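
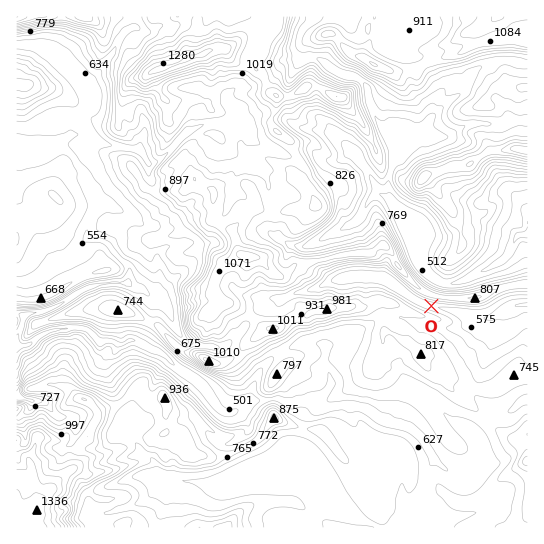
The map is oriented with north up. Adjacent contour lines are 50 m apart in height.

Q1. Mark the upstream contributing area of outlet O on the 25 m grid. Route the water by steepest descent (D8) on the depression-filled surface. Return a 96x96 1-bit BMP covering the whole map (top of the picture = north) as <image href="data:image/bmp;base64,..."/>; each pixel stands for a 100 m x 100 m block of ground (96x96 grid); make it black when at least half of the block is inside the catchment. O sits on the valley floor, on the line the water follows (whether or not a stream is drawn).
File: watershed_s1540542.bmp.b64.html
<image width="96" height="96" href="data:image/bmp;base64,Qk2+BAAAAAAAAD4AAAAoAAAAYAAAAGAAAAABAAEAAAAAAIAEAAATCwAAEwsAAAIAAAAAAAAA////AAAAAAAAAAAAAAAAAAAAAAAAAAAAAAAAAAAAAAAAAAAAAAAAAAAAAAAAAAAAAAAAAAAAAAAAAAAAAAAAAAAAAAAAAAAAAAAAAAAAAAAAAAAAAAAAAAAAAAAAAAAAAAAAAAAAAAAAAAAAAAAAAAAAAAAAAAAAAAAAAAAAAAAAAAAAAAAAAAAAAAAAAAAAAAAAAAAAAAAAAAAAAAAAAAAAAAAAAAAAAAAAAAAAAAAAAAAAAAAAAAAAAAAAAAAAAAAAAAAAAAAAAAAAAAAAAAAAAAAAAAAAAAAAAAAAAAAAAAAAAAAAAAAAAAAAAAAAAAAAAAAAAAAAAAAAAAAAAAAAAAAAAAAAAAAAAAAAAAAAAAAAAAAAAAAAAAAAAAAAAAAAAAAAAAAAAAAAAAAAAAAAAAAAAAAAAAAAAAAAAAAAAAAAAAAAAAAAAAAAAAAAAAAAAAAAAAAAAAAAAAAAAAAAAAAAAAAAAAAAAAAAAAAAAAAAAAAAAAAAAAAAAAAAAAAAAAAAAAAAAAAAAAAAAAAAAAAAAAAAAAAAAAAAAAAAAAAAAAAAAAAAAAAAAAAAAAAAAAAAAAAAAAAAAAAAAAAAAAAAAAAAAAGAAAAAAAAAAAAAAAfgAAAAAAAAAAAAAA/8AAAAAAAAAAAAAB//AAA8AAAAAAAAAH///4D8AAAAAAAAA////+f8AAAAAAAAA//////8AAAAAAAAB//////wAAAAAAAAB//////gAAAAAAAAB//////AAAAAAAAAA/+f//+AAAAAAAAAA/4P//8AAAAAAAAAAf4H//4AAAAAAAAAAHwAP/4AAAAAAAAAAAAAAf4AAAAAAAAAAAAAAAwAAAAAAAAAAAAAAAAAAAAAAAAAAAAAAAAAAAAAAAAAAAAAAAAAAAAAAAAAAAAAAAAAAAAAAAAAAAAAAAAAAAAAAAAAAAAAAAAAAAAAAAAAAAAAAAAAAAAAAAAAAAAAAAAAAAAAAAAAAAAAAAAAAAAAAAAAAAAAAAAAAAAAAAAAAAAAAAAAAAAAAAAAAAAAAAAAAAAAAAAAAAAAAAAAAAAAAAAAAAAAAAAAAAAAAAAAAAAAAAAAAAAAAAAAAAAAAAAAAAAAAAAAAAAAAAAAAAAAAAAAAAAAAAAAAAAAAAAAAAAAAAAAAAAAAAAAAAAAAAAAAAAAAAAAAAAAAAAAAAAAAAAAAAAAAAAAAAAAAAAAAAAAAAAAAAAAAAAAAAAAAAAAAAAAAAAAAAAAAAAAAAAAAAAAAAAAAAAAAAAAAAAAAAAAAAAAAAAAAAAAAAAAAAAAAAAAAAAAAAAAAAAAAAAAAAAAAAAAAAAAAAAAAAAAAAAAAAAAAAAAAAAAAAAAAAAAAAAAAAAAAAAAAAAAAAAAAAAAAAAAAAAAAAAAAAAAAAAAAAAAAAAAAAAAAAAAAAAAAAAAAAAAAAAAAAAAAAAAAAAAAAAAAAAAAAAAAAAAAAAAAAAAAAAAAAAAAAAAAAAAAAAAAAAAAAAAAAAAAAAAAAAAAAAAAAAAAAAAAAAAAAAAAAAAAAA="/>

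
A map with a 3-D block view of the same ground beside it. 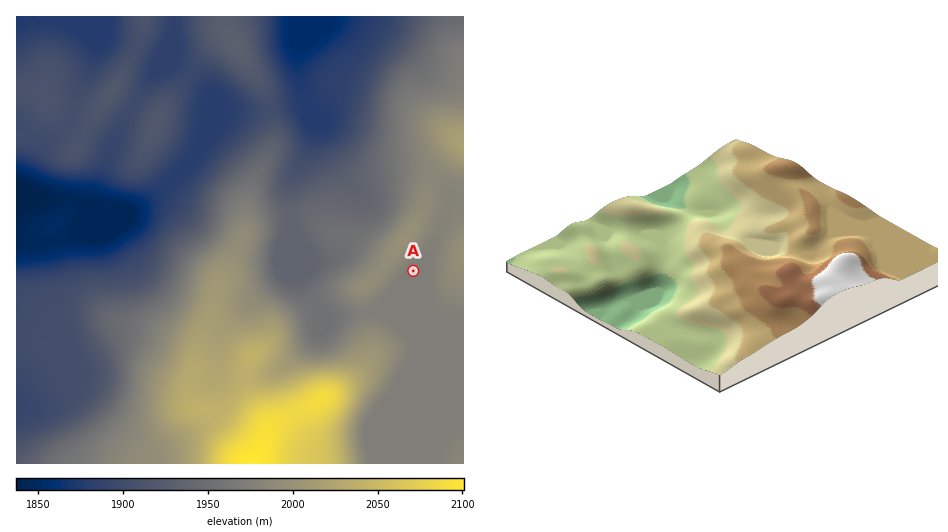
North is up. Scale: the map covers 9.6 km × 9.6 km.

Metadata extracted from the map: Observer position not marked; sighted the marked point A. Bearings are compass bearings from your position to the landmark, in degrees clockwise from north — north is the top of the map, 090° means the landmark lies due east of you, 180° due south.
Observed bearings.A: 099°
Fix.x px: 157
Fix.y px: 230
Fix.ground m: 1885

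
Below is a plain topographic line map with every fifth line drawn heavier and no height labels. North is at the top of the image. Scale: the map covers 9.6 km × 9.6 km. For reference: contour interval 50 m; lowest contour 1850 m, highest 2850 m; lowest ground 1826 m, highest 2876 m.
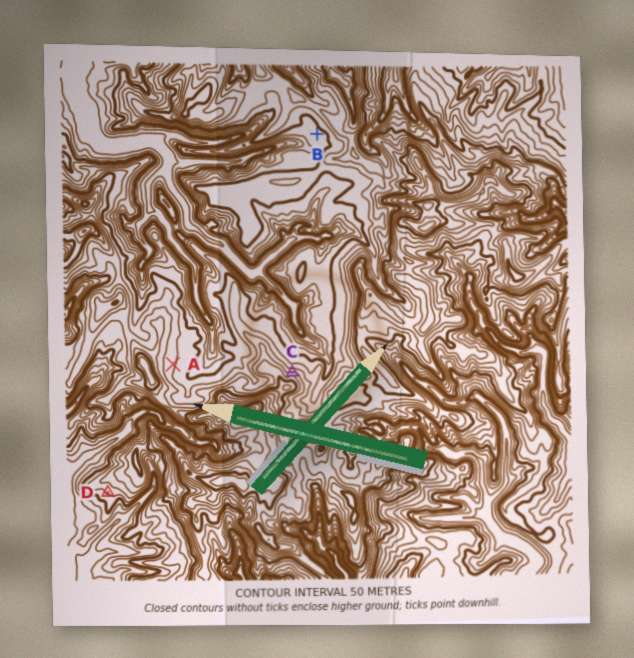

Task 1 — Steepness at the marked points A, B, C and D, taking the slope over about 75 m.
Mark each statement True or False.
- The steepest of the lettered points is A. False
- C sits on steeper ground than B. True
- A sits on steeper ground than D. False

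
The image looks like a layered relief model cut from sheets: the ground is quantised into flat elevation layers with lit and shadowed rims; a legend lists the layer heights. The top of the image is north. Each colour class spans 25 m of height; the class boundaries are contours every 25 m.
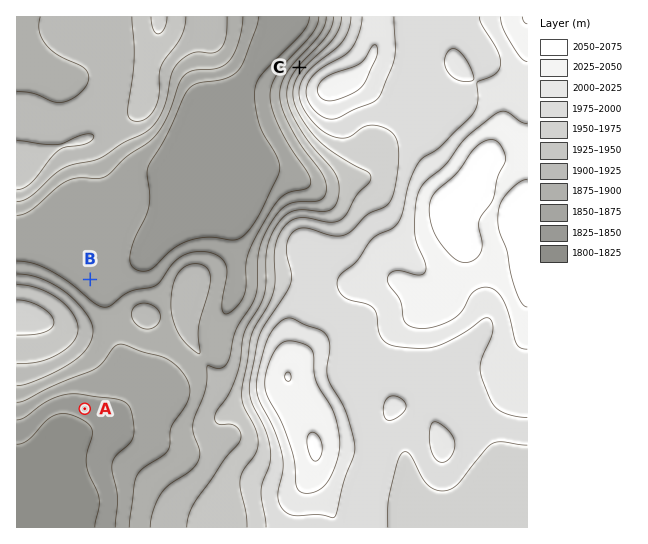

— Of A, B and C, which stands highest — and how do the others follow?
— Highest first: C B A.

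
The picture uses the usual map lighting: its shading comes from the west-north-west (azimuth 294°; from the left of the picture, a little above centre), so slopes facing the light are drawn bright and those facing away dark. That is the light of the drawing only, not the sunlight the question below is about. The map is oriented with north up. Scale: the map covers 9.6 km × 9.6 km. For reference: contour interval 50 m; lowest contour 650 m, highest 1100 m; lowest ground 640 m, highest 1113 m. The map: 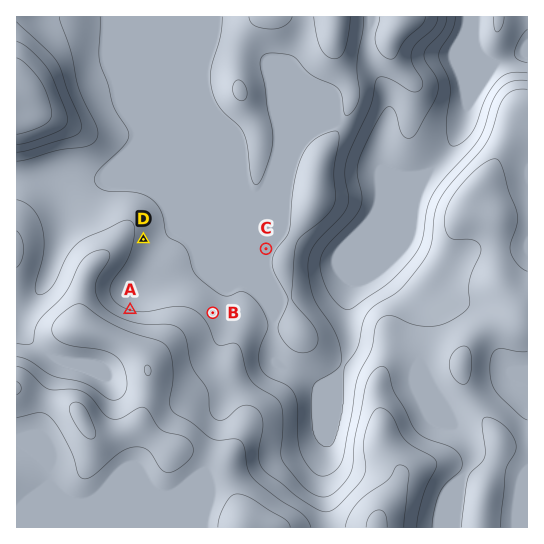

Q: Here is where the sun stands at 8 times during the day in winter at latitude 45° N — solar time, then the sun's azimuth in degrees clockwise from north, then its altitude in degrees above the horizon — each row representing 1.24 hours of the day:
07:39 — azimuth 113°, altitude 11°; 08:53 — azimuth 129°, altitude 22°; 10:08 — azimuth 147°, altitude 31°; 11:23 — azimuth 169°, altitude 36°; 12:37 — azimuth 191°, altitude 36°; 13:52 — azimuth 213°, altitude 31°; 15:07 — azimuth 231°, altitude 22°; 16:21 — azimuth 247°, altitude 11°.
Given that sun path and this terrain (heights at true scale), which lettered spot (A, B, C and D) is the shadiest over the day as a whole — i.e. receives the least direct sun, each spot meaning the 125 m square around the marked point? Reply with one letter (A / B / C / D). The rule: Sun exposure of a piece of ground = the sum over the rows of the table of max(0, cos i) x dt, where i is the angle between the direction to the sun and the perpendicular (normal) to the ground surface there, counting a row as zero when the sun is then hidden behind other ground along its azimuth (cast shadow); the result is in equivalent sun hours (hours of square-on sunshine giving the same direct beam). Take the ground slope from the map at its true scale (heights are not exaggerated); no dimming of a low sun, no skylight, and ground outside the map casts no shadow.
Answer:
A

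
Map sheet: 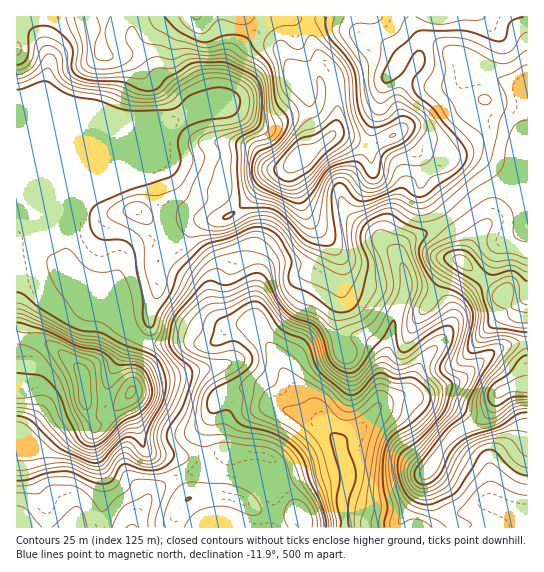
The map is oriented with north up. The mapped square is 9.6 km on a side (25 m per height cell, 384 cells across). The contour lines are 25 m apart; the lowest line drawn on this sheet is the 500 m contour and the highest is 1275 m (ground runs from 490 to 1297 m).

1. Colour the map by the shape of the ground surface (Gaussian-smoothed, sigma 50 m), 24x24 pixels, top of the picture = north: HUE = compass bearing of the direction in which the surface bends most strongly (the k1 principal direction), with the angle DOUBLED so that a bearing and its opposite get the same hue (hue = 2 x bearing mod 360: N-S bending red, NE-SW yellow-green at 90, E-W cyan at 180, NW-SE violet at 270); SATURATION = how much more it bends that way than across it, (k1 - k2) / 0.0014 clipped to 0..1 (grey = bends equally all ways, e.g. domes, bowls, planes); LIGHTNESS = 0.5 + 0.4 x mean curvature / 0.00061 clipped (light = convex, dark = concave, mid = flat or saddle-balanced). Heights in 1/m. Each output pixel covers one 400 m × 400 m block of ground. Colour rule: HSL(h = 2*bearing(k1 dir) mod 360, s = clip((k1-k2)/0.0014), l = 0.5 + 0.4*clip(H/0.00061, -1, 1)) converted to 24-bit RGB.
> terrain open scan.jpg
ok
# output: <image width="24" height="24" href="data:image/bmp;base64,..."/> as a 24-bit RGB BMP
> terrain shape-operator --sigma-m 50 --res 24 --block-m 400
<image width="24" height="24" href="data:image/bmp;base64,Qk32BgAAAAAAADYAAAAoAAAAGAAAABgAAAABABgAAAAAAMAGAAATCwAAEwsAAAAAAAAAAAAAeWJsm6N1Y2t6n3diqZduOVZ2ZoSz0KKScnRRb3JQkIBWZ7OrY2qq5PHamobfBwBLam+yz3ySwCdBSrUqSqRTapubmW2Sg3J8VIM9c5VScEhSkII9qbhLWIeTKmNTw7KJsJjSgoXNkbnGiVqWVqNxxe6klhh7ESRZk06Wkzlx8XNkkddbObJgO25YeFpZj3BQx5R4aHI1RCUn19kzGeozTAwcS6wQGI8jZoBAhHFIf3BKf2ZfjMR8rcNoYzV1KiZqNT12mkm+2N7z9tXaTY6dT2aHXEB3r4hxn3O24CnTwjDM7/nJFHlLB2P3zf70RmrWWFm8iIbJjpbSnbPWvt3Xt2+3dzmIVkSDH0Z5j9rWYLzM/8zW2kNPMEEjJ1hYnbiUVTE9j1SZXHS79ObX9H3fALctSoEfOFQtLXpZd6JbSp1ddLJ3olJJgSk7fjlfaolHKG9wJMxMOXVXoFe3/8zr/4v/HrZEKI9JPJqIQKqinkGtnvyH/1fc7rS9TcOPPp2gJ4ZlOYRbvJ07Q00hbEMtiGdccTZs4K5NFW9CPGI2PYY0GDEfwoIq9zWd+9XQLhc/iIHDQD+OPcOA1POTFTmV8eDawKrmVD6/m0aHGUMekLIwckyDZoqXezpVWCA39/CAH4xnRGYdO04bJj8bG50IKEnD99Tm277/g22DaTl3nfDH7cXuAKrc5fTT3WrMZWHaqnX1yZ/3q5/eRaG9bDx6aS+d21vR5PTXSjHBLybXGcmwMYP4967kADwUnsIj2JOMY1y0wf3/pvz40FWwqCtWUzINvZQALDIWPDUWQW0rxaaBnyWJej1NGxYvkuRx0Oeq10jAFT+y77ymBC8gGi6O/8jSATMAaIwAperqrt8hMg4JZVUeezoujCp9+/bQHS49VYdbWG45an0tVR5QwRAwKYJGaPZPr6RAbq1ZDjdh/LbBTnOxAjEw50pA+73tq8TzqHUgZi4rgGVpjZJ5cmh/TkeE98KouVixL2NrnE9FanxFEwopzuCposrdhL+8vMCxnYSpLnmMDXjH977OIw1CIY1M6vLFHsJyk39kdXR/gXmCjm5ka1l6WlV/29mbyn+VNjKOdmu/uIPCAi2HvejAk5C6fp5etb9iY6OPiX20CgYt80cFjTuFYf+xdefRtF/ujY59fnF5fGp6kX57bH2HTF180cqjy2yUl1NpMGlOr2WCMkCSUpIvrmQfp6lAo+arZ5e/gDR+JQZe1+H00uf5muzhL2Rmp2U1kXuGgnuJbmiLl3t/iGhxUHlbhK5Wnlx85kmOsnQ2F1wVL0MpWzdN1dyWoee/kMhtMx4mbixLD4FJL8ATrK822SUkX2tIdXNQh3Jygnx6Y26BlHippXLEnL3LZ5m0aF6gfnbP6tP48Zj6KzhwPHZ4vPqrar99qRlacEAoKU5TtadvKKgsMHY6oIhssoqlaWSGgH9/gH9/eICATJFiPqF0xZCFoVSudmefmnBjVXRK1A2F4CqEcMxamPZbHXlDZw5u75eUG42VhdDGob59NHRFN3VEkoRfgnJ8gH9/f3+Af3+Af4B/cn9sWHpGfYNcW1Zqnnt5iVuXQRSW6tb14trx6sa6ThdFCiko7fXWP1vdP6CVxWWRy4WEM4BzTYxufH+AgH9/f3+Af3+Af4B/f4B/f4B/a3x9b1d5kZtZT1KFH3mtg/LB9Jj199Tr/4b5JL3jUvl2iR4sKaFYZ4imv97agVzPXX6RaG9/f3+Af3+Af3+AgH9/gH9/gIB9b3l/TZicdcvQZaDhNqzlrBIYHDwQ6Ltf8qfYwNrsBEnR9c79vK/zSN/aVl6snk+GoGyCU251foB6gH19gmpcdmVIeUYwe10ZU2kVKZYrUnc/ZG83EiMetRtMrsU5kd8dR5Mt7u55HTBDOZwyzd2etUCXbztgjlVhp6R4WlqXVIglaS9JpSkcgWkoN3szi7jQ1dztOIlVM2U1ZF89IRIUH2BC58+yltWcPWWR6u+jJkZeJp5XqlwlaVY3Xlh8d5yjq3V1bFd7p96xBSZiwJLn7Nrxp7zhYs28jkdbzYCRbC5OXV8rTWmjFaCOr/Gmu223dtWovuWwoCuoLGJfw2tteaumV2WGc0pCnGs/UINL4aWiLRVYKnFT092TgbGJo1WomFihu1mItYDJY4/SXr/RZqfZidaJhkeSnumVfS5Piz1nnFBxRJhPqlE9VzAxe2talreSWm2ow0RJUVyvTVqhosNwpJ9nWEx5pHGVjWyurc6zb1mseqquOpRsm5BHo7tAsYAuYTBPmHBZdZyJlFGVv1qbdJG8eKy1eKl+kl2J"/>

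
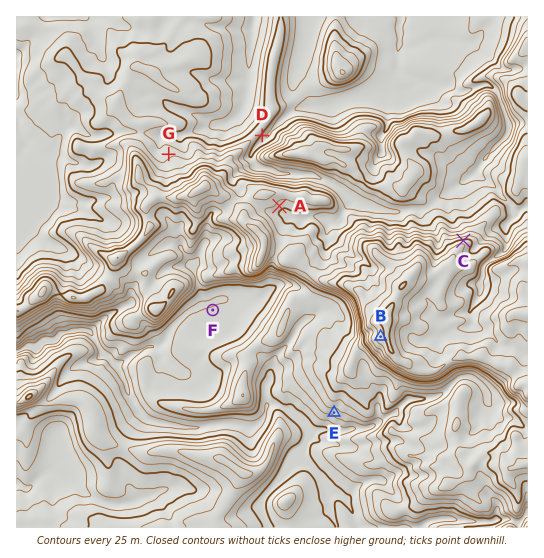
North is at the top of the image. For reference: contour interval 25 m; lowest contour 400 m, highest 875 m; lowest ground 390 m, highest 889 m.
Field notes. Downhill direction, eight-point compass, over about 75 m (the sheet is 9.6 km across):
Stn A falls SE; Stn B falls W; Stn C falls N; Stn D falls SE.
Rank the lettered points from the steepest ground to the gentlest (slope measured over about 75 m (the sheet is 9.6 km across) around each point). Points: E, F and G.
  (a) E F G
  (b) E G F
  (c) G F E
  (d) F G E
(b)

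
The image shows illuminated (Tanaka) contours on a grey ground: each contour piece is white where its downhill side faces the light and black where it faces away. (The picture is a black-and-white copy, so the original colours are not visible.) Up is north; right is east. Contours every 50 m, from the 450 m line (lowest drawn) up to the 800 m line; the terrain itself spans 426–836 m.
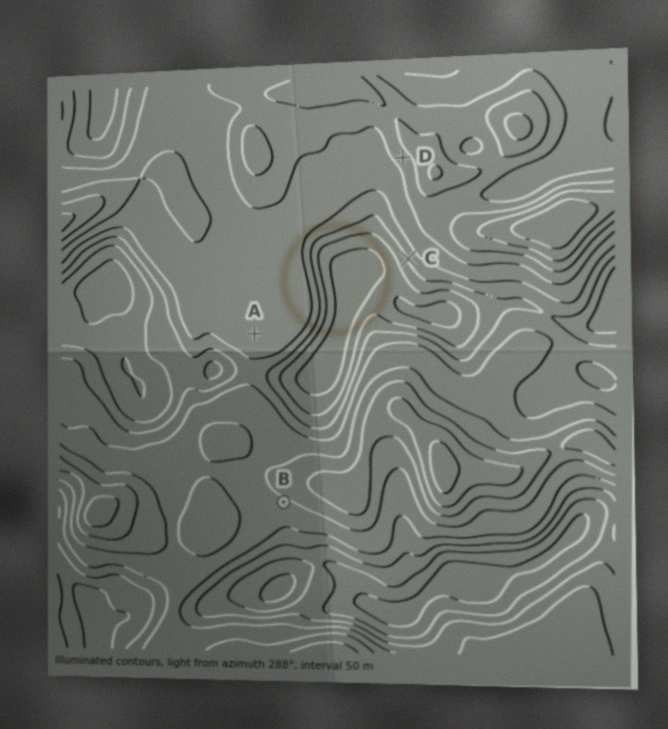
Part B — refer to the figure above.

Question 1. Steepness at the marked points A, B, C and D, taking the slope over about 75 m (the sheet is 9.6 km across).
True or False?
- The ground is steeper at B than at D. False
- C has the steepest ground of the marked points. True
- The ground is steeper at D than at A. True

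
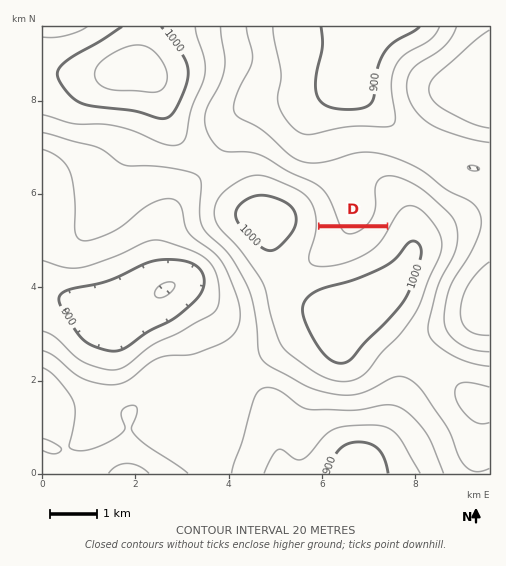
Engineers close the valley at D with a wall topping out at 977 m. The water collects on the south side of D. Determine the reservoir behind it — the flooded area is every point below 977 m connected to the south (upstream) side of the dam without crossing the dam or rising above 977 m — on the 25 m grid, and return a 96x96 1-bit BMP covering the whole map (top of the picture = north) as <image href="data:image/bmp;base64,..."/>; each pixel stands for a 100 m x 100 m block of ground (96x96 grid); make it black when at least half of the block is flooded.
<image width="96" height="96" href="data:image/bmp;base64,Qk2+BAAAAAAAAD4AAAAoAAAAYAAAAGAAAAABAAEAAAAAAIAEAAATCwAAEwsAAAIAAAAAAAAA////AAAAAAAAAAAAAAAAAAAAAAAAAAAAAAAAAAAAAAAAAAAAAAAAAAAAAAAAAAAAAAAAAAAAAAAAAAAAAAAAAAAAAAAAAAAAAAAAAAAAAAAAAAAAAAAAAAAAAAAAAAAAAAAAAAAAAAAAAAAAAAAAAAAAAAAAAAAAAAAAAAAAAAAAAAAAAAAAAAAAAAAAAAAAAAAAAAAAAAAAAAAAAAAAAAAAAAAAAAAAAAAAAAAAAAAAAAAAAAAAAAAAAAAAAAAAAAAAAAAAAAAAAAAAAAAAAAAAAAAAAAAAAAAAAAAAAAAAAAAAAAAAAAAAAAAAAAAAAAAAAAAAAAAAAAAAAAAAAAAAAAAAAAAAAAAAAAAAAAAAAAAAAAAAAAAAAAAAAAAAAAAAAAAAAAAAAAAAAAAAAAAAAAAAAAAAAAAAAAAAAAAAAAAAAAAAAAAAAAAAAAAAAAAAAAAAAAAAAAAAAAAAAAAAAAAAAAAAAAAAAAAAAAAAAAAAAAAAAAAAAAAAAAAAAAAAAAAAAAAAAAAAAAAAAAAAAAAAAAAAAAAAAAAAAAAAAAAAAAAAAAAAAAAAAAAAAAAAAAAAAAAAAAAAAAAAAAAAAAAAAAAAAAAAAAAAAAAAAAAAAAAAAAAAAAAAAAAAAAAAAAAAAAAAAAAAAAAAAAAAAAAAAAAAAAAAAAAAAAAAAAAAAAAAAAAAAAAAAAAAAAAAAAAAAAAAAAAAAAAAAAAAAAAAAAAAAAAADwAAAAAAAAAAAAAAH+AAAAAAAAAAAAAAP/gAAAAAAAAAAAAAH/wAAAAAAAAAAAAAH/4AAAAAAAAAAAAAH/8AAAAAAAAAAAAAH/+AAAAAAAAAAAAAH/+AAAAAAAAAAAAAAAAAAAAAAAAAAAAAAAAAAAAAAAAAAAAAAAAAAAAAAAAAAAAAAAAAAAAAAAAAAAAAAAAAAAAAAAAAAAAAAAAAAAAAAAAAAAAAAAAAAAAAAAAAAAAAAAAAAAAAAAAAAAAAAAAAAAAAAAAAAAAAAAAAAAAAAAAAAAAAAAAAAAAAAAAAAAAAAAAAAAAAAAAAAAAAAAAAAAAAAAAAAAAAAAAAAAAAAAAAAAAAAAAAAAAAAAAAAAAAAAAAAAAAAAAAAAAAAAAAAAAAAAAAAAAAAAAAAAAAAAAAAAAAAAAAAAAAAAAAAAAAAAAAAAAAAAAAAAAAAAAAAAAAAAAAAAAAAAAAAAAAAAAAAAAAAAAAAAAAAAAAAAAAAAAAAAAAAAAAAAAAAAAAAAAAAAAAAAAAAAAAAAAAAAAAAAAAAAAAAAAAAAAAAAAAAAAAAAAAAAAAAAAAAAAAAAAAAAAAAAAAAAAAAAAAAAAAAAAAAAAAAAAAAAAAAAAAAAAAAAAAAAAAAAAAAAAAAAAAAAAAAAAAAAAAAAAAAAAAAAAAAAAAAAAAAAAAAAAAAAAAAAAAAAAAAAAAAAAAAAAAAAAAAAAAAAAAAAAAAAAAAAAAAAAAAAAAAAAAAAAAAAAAAAAAAAAAAAAAAAAAAAAAAAAAAAAAAAAAAAAAAAAAAAAAAAAAAAA="/>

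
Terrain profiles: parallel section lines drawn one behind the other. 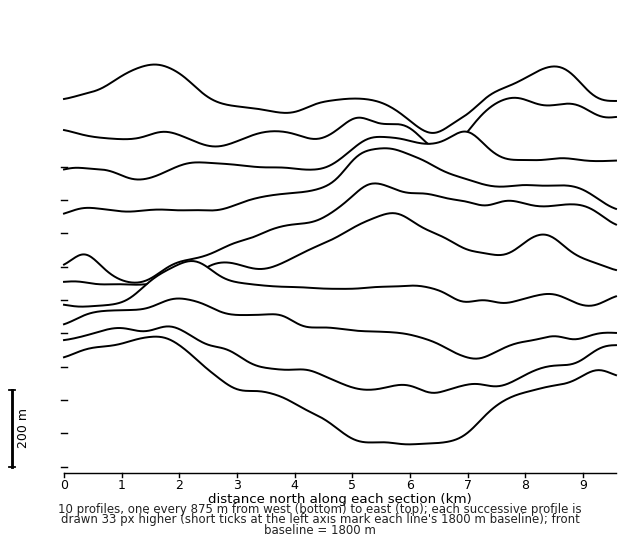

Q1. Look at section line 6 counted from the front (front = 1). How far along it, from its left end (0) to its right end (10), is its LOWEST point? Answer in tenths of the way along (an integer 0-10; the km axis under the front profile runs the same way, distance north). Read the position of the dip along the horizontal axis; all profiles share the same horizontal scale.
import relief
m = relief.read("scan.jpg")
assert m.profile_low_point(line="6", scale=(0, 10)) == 1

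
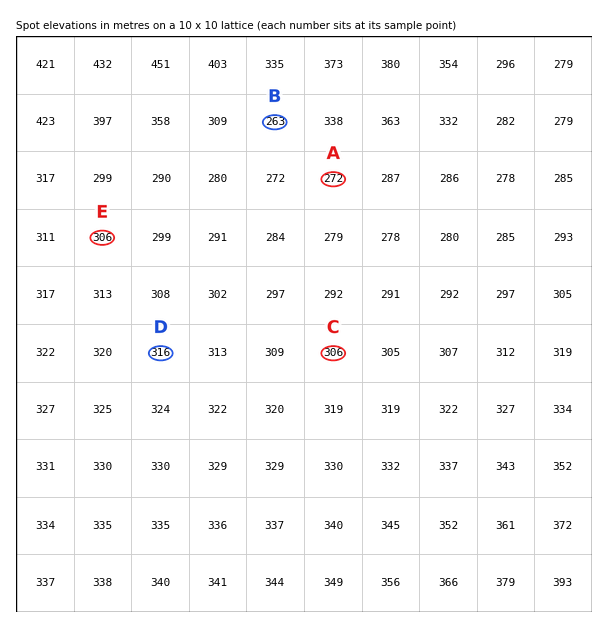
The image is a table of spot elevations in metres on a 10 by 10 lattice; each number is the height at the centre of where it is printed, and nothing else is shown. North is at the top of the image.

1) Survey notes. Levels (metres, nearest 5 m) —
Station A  270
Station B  265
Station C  305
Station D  315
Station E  305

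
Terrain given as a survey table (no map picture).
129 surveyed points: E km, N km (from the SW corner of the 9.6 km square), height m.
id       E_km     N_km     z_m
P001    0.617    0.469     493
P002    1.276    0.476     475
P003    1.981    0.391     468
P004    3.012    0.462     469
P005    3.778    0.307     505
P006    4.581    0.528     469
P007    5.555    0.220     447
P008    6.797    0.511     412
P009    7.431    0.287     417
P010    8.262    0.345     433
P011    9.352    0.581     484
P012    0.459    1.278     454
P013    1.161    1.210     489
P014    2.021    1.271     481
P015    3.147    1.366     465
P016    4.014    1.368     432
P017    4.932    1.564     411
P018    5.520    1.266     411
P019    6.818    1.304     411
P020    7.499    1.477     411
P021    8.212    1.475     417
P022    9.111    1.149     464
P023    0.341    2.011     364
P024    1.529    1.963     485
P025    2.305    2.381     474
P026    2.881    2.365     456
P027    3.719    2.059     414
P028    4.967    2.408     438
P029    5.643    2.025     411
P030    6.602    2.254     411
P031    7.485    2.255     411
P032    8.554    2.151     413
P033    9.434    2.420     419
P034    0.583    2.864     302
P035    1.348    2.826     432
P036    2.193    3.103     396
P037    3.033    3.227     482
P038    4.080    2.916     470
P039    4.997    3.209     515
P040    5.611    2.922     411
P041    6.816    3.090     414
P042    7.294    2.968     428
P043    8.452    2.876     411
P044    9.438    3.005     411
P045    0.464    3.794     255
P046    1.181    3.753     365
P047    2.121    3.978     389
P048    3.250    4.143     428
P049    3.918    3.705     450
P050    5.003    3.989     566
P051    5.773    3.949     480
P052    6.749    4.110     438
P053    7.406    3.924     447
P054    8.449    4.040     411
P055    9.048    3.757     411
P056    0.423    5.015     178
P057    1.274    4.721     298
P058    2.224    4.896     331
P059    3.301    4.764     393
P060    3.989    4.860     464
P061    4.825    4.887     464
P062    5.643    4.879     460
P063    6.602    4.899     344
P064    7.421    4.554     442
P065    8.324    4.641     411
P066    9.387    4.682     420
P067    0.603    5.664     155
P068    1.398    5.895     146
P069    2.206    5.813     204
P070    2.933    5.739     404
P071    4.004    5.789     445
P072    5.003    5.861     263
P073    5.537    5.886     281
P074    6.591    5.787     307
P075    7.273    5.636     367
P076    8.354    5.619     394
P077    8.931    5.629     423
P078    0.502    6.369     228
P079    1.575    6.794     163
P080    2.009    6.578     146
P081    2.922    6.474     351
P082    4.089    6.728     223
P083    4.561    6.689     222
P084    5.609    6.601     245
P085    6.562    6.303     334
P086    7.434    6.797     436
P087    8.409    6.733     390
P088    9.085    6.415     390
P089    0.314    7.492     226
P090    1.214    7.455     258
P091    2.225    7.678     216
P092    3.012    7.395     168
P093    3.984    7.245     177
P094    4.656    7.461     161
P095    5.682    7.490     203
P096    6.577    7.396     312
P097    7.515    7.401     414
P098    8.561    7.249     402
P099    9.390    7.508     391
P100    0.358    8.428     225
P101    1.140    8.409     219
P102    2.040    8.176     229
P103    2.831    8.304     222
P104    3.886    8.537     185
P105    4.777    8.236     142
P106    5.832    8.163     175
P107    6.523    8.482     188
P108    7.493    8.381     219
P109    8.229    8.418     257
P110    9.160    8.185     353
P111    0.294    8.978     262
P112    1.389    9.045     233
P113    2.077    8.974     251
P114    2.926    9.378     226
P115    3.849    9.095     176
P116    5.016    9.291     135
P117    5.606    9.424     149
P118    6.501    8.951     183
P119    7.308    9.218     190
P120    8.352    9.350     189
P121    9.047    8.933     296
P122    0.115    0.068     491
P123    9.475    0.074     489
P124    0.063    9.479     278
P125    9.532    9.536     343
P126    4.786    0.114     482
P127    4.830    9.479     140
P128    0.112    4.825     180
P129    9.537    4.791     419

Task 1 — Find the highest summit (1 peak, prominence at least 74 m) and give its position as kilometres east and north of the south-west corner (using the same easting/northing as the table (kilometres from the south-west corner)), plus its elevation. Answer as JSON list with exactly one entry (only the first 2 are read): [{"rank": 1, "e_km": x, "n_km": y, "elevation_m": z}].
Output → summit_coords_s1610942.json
[{"rank": 1, "e_km": 5.06, "n_km": 3.86, "elevation_m": 571}]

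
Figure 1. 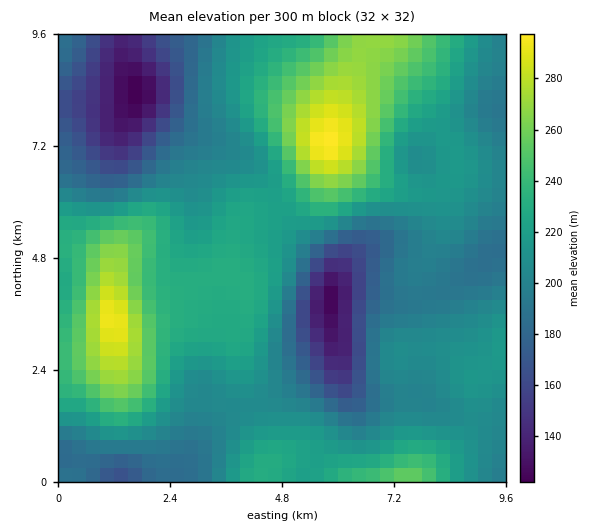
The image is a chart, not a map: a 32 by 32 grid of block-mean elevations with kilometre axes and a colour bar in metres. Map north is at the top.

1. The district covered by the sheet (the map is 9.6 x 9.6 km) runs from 120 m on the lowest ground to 300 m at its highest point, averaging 210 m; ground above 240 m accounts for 16.2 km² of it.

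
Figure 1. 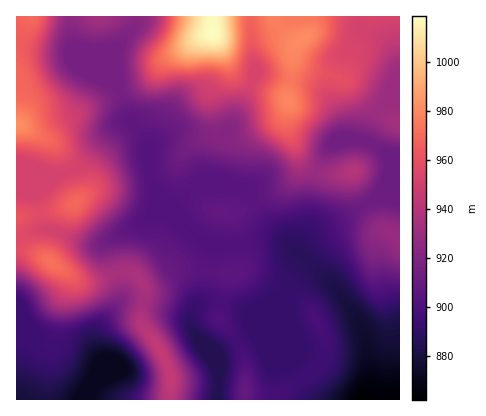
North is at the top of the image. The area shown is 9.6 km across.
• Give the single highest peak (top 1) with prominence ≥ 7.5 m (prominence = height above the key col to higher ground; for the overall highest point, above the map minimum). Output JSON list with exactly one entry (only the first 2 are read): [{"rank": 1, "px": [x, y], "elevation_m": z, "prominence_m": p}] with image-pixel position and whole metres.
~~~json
[{"rank": 1, "px": [212, 32], "elevation_m": 1019, "prominence_m": 157}]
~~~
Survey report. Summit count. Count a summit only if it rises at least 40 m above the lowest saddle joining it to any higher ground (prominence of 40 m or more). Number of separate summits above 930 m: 1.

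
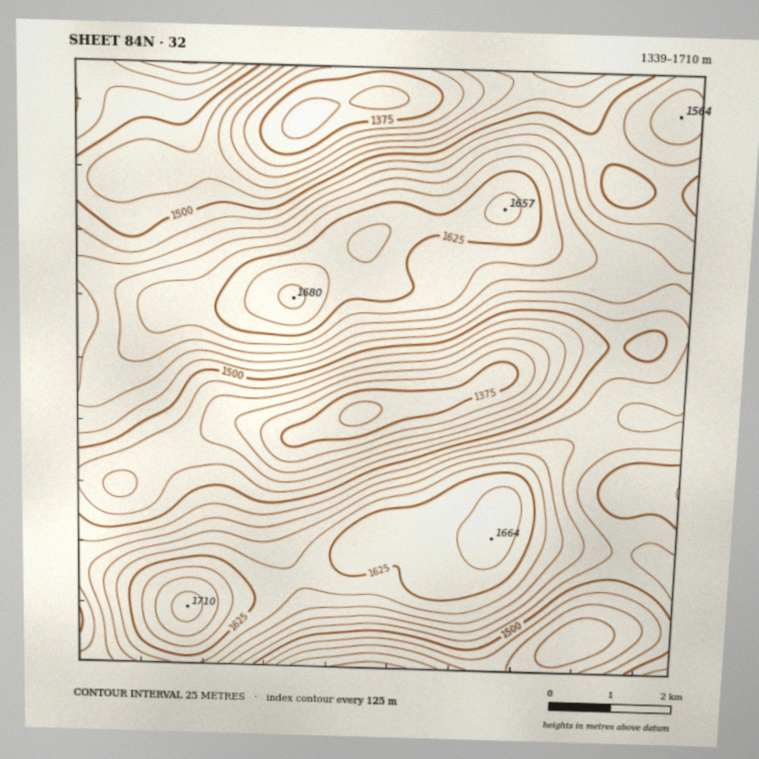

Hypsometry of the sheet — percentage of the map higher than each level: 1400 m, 93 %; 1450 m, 83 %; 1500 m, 65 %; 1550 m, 40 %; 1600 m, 22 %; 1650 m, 4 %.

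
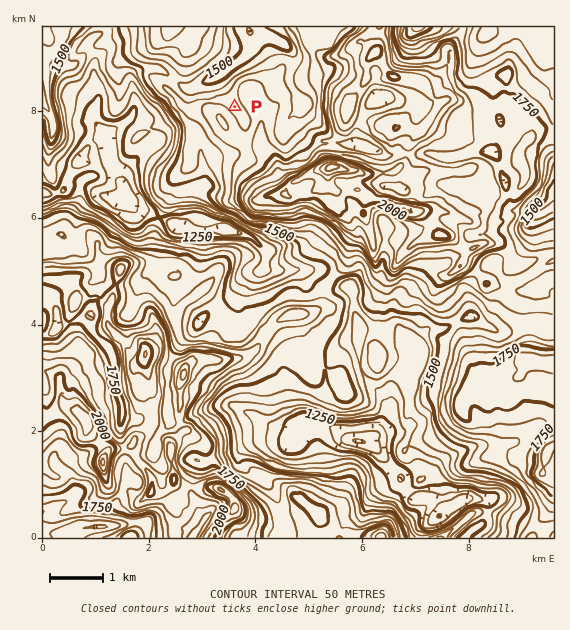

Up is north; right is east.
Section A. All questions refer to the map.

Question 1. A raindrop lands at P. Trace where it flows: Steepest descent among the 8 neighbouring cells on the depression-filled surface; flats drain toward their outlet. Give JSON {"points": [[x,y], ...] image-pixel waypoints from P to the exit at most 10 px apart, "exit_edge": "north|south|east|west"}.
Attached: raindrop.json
{"points": [[235, 107], [227, 96], [217, 85], [219, 75], [229, 68], [240, 61], [249, 52], [251, 41], [251, 31], [249, 27]], "exit_edge": "north"}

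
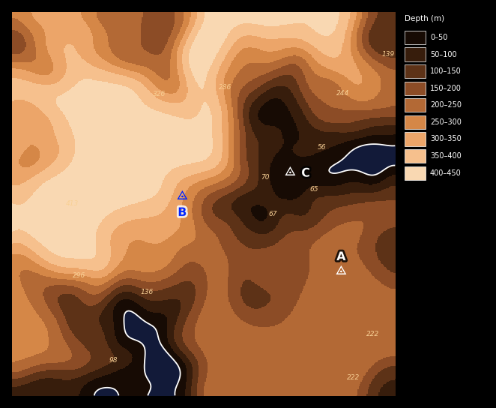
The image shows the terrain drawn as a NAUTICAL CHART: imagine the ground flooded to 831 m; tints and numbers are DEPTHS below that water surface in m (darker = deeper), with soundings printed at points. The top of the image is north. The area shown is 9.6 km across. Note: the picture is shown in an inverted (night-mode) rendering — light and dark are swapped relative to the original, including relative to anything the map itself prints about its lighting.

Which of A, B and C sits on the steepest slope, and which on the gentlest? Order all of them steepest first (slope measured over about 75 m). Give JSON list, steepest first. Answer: ["B", "C", "A"]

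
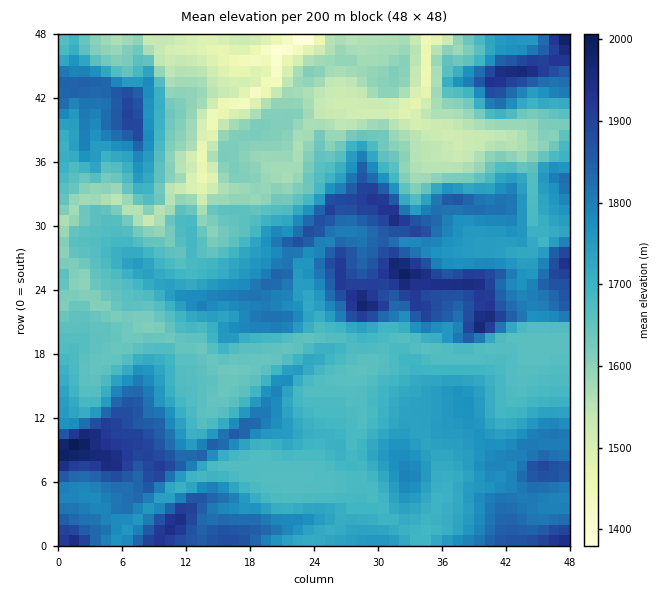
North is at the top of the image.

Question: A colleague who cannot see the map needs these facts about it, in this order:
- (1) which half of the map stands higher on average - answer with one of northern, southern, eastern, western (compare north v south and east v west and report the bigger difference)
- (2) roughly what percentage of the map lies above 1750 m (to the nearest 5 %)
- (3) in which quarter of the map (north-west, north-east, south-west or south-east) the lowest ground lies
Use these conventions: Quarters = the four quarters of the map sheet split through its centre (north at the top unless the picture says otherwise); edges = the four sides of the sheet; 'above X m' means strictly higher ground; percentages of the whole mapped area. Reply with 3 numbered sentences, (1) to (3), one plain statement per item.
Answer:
(1) The southern half stands higher on average than the northern half.
(2) Ground above 1750 m makes up about 40 % of the sheet.
(3) Look to the north-west quarter for the lowest ground.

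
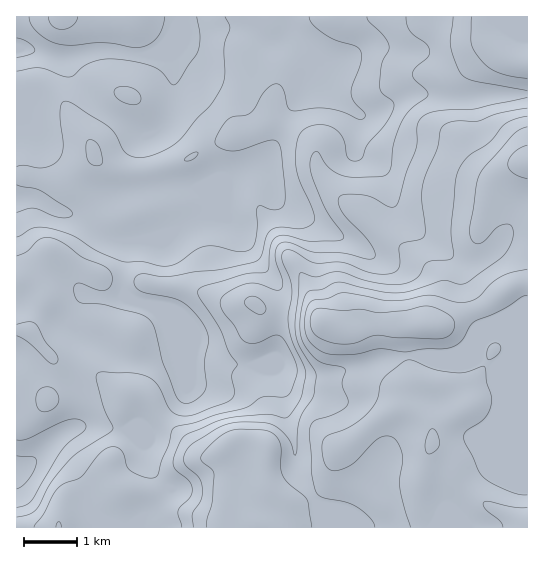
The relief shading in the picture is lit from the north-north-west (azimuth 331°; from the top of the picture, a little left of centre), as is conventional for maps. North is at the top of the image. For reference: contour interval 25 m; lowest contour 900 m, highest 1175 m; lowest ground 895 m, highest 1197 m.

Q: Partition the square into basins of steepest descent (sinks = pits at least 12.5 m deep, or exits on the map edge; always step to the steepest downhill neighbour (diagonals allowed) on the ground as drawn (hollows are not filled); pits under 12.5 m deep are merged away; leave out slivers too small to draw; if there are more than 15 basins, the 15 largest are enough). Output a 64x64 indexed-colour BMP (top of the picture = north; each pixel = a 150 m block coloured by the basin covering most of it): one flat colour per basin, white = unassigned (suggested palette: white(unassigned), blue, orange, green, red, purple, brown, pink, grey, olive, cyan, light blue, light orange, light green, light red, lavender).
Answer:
<image width="64" height="64" href="data:image/bmp;base64,Qk12CAAAAAAAAHYAAAAoAAAAQAAAAEAAAAABAAQAAAAAAAAIAAATCwAAEwsAABAAAAAAAAAA////ALR3HwAOf/8ALKAsACgn1gC9Z5QAS1aMAMJ34wB/f38AIr28AM++FwDox64AeLv/AIrfmACWmP8A1bDFACIiIRERERERERERERERERERERERERERERERERERERERIiIhEREREREREREREREREREREREREREREREREREREREiIiIRERERERERERERERERERERERERERERERERERERESIiIhERERERERERERERERERERERERERERERERERERERIiIiIREREREREREREREREREREREREREREREREREREREiIiIiIhERERERERERERERERERERERERERERERERERESIiIiIiIhERERERERERERERERERERERERERERERERERIiIiIiIiEREREREREREREREREREREREREREREREREREiIiIiIiIRERERERERERERERERERERERERERERERERESIiIiIiIhERERERERERERERERERERERERERERERERERIiIiIiIiIREREREREREREREREREREREREREREREREREiIiIiIiIhERERERERERERERERERERERERERERERERESIiIiIiIiERERERERERERERERERERERERERERERERERIiIiIiIiIREREREREREREREREREREREREREREREREREiIiIiIiIhERERERERERERERERERERERERERERERERESIiIiIiIiERERERERERERERERERERERERERERERERERIiIiIiIiIhEREREREREREREREREREREREREREREREREiIiIiIiIhERERERERERERERERERERERERERERERERESIiIiIiIRERERERERERERERERERERERERERERERERERIiIiIiEREREREREREREREREREREREREREREREREREREiIiIRERERERERERERERERERERERERERERERERERERESIiERERERERERERERERERERERERERERERERERERERERIiEREREREREREREREREREREREREREREREREREREREREiIRERERERERERERERERERERERERERERERERERERERESIRERERERERERERERERERERERERERERERERERERERERERERERERERERERERERERERERERERERERERERERERERERERERERERERERERERERERERERERERERERERERERERERERERERERERERERERERERERERERERERERERERERERERERERERERERERERERERERERERERERERERERERERERERERERERERERERERERERERERERERERERERERERERERERERERERERERERERERERERERERERERERERERERERERERERMxEREREREREREREREREREREREREREREREREREREREREzMRERERERERERERERERERERERERERERERERERERERETMzETMxERERERERERERERERERERERERERERERERERERMzMzMzEREREREREREREREREREREREREREREREREREREzMzMzMxERERERERERERERERERERERERERERERERERETMzMzMzMRERERERERERERERERERERERERERERERERERMzMzMzMxEREREREREREREREREREREREREREREREREREzMzMzMzMRERERERERERERERERERERERERERERERERETMzMzMzMzMxERERERERERERERERERERERERERERERERMzMzMzMzMzMREREREREREREREREREREREREREREREREzMzMzMzMzMxERERERERERERERERERERERERERERERETMzMzMzMzMzERERERERERERERERERERERERERERERERMzMRMzMzMzMRERERERERERERERERERERERERERERERERERERMzMzERERERERERERERERERERERERERERERERERERERETMRERERERERERERERERERERERERERERERERERERERERERERERERERERERERERERERERERERERERERERERERERERERERERERERERERERERERERERERERERERERERERERERERERERERERERERERERERERERERERERERERERERERERERERERERERERERERERERERERERERERERERERERERERERERERERERERERERERERERERERERERERERERERERERERERERERERERERERERERERERERERERERERERERERERERERERERERERERERERERERERERERERERERERERERERERERERERERERERERERERERERERERERERERERERERERERERERERERERERERERERERERERERERERERERERERERERERERERERERERERERERERERERERERERERERERERERERERERERERERERERERERERERERERERERERERERERERERERERERERERERERERERERERERERERERERERERERERERERERERERERERERERERERERERERERERERERERERERERERERERERERERERERERERERERERERERERERERERERERERERERERERERERERERERERERERERERERERERERERERERERERERERERERERERERERERERERERERERERERERERERERERERERERERERERERERERERERERERERERERERERERERERERERERERERERERERERERERERERERERERERERER"/>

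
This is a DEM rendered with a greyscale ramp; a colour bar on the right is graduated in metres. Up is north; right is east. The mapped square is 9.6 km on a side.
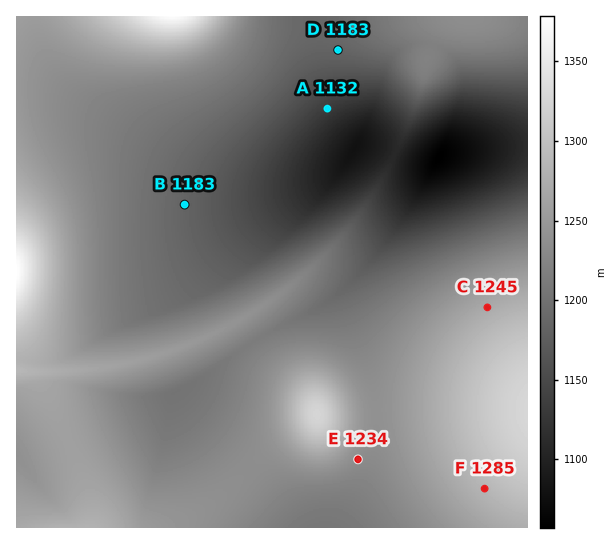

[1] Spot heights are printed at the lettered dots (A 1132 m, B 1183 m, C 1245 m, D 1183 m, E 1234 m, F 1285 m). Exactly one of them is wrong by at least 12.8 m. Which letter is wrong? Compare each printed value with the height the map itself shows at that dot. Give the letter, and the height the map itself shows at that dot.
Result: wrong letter C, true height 1271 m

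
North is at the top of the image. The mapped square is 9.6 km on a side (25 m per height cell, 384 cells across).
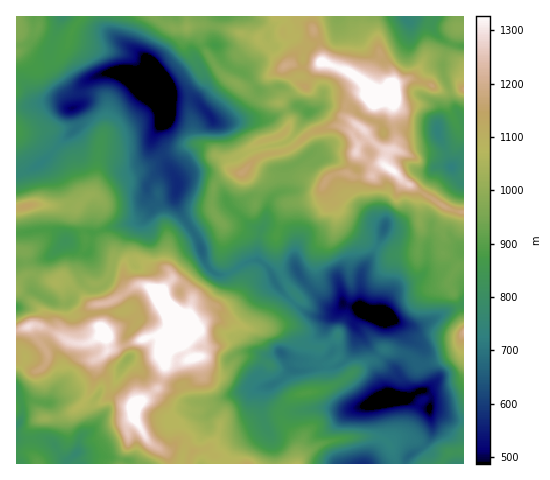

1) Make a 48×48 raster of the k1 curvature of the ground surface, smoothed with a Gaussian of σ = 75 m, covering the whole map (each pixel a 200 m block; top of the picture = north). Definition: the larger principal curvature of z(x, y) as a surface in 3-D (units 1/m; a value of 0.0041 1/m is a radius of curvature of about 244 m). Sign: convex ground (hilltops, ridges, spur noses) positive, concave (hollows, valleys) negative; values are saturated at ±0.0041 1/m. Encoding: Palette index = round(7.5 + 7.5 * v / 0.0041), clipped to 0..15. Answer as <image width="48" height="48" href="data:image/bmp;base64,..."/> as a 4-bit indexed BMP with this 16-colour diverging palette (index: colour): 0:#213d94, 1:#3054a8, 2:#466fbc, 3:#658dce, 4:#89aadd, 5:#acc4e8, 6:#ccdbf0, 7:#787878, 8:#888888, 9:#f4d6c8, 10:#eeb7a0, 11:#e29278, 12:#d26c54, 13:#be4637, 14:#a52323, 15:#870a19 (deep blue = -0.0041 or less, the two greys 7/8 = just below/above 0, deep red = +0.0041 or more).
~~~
<image width="48" height="48" href="data:image/bmp;base64,Qk32BAAAAAAAAHYAAAAoAAAAMAAAADAAAAABAAQAAAAAAIAEAAATCwAAEwsAABAAAAAAAAAAlD0hAKhUMAC8b0YAzo1lAN2qiQDoxKwA8NvMAHh4eACIiIgAyNb0AKC37gB4kuIAVGzSADdGvgAjI6UAGQqHAIqoiImYiniKyKiZmbmIicqGd3eJqImLqZmIiWiXjZjPuZqpmZh2eavJeHiZmHiau4mHeomHfMz5ipeZiId2eZiu/9ypiJqIiZqHind5jK+GeIh6mId3iZmZmry6mZqIiXvcuph4q8xmeYd6uYiImImpd3iJqZl4eJrKrMqWiflniHh4uYiJmIipZnd4iZhoeJmWeKq7u964h3eJqYiJqYiZd3d3eJl3eJmYiHuJuKvamYiah2d4rMzLmIh3eIiIeYqoh3ipmKech5q6mHd3iZq965h3mZiImpy5h3i6h5eLl3mpqXeJmHiHnsqJmaqFesrLiIq6d4iLq6m6jJibmIiIecypeJq5ioaMh5mtp0erl7zJWamJaIiImYqqqpiKqnepmrqKzbqqyZisuYeXWZmZqXecuYd4m4mYzKq8qN/Jypm3iqmpqYmayYi5mYiarf/duZq9uniYu5qmiavMu7qZ2oqGeIiZrJzJqGiriZZ36pmqmpmpmph3iYh3aJmHinmph5uqh3eK+6iJqJiIiImHeXeGeamHiqyXh3zv+maPtqqrqod4iLqJeXiHmaqqq6eIqal2rsr/lcupiZd3e6iaiqmYh6qpqqibqYiXe9663MmHeZiHmnipe5mod6mImJqquph4jYd42ohniJmXt3moa4eqiKiIiYmHiYh4jImryJiLqHiJpnqoeYeKmamIiJmHeId4qruZuJd8qHeKp4qqiIiZmamJh5modomJqZh6uYd8qIiaqImbqJmZmKl5iHiJhomJmHd6yYiLqJmaqIiJuZmHh6qIiId4eJiJiHaLyIibqYh4mHeIuYeFd5t4eJh4mqiKmYiLqJm7mIp4mIipqYZ1eappnP/typmKqYd5iJq6eIqImZmqmYhnmYiP/4vKqpqamHeKd4nKeImImZq5i5mJyJz9dniYeJqpiIeKh3fLeamId3nZeJqqnP+YdoiIeIipiJiJh3armrqYmZm9mau3v7d5iYd3eIepeImId3aZzdp2eIibzHm8+mloaIh3iIeZiYiZiHisuJ64iId2e7qcqd2IeIiIiIiZiYiJmprMqqm97ZdniueLzbiZmYiIiIipiJd5m97KmazKivlnaMnZupiImZmJmHiqmJiIiKmGeImb6q/7m52VupdnmpiKu7mKmImHaal2d4mGrYi9utqHq5dlqXeKhXmamYmYabl3d4mHq4Vnq4mYu5h4t3eZdmeKqYiIibiIeJqsyHh3qnrJ26yohpiYaJmrqHeIiKeIibmJq5uXmaze+Gebu5mpeIiZmIeIeZmJvLiYaNx2eJyZ+pz9nYiaqId4h3mXeYuLyXjNq4qHjOp5zOuoiYiJuqmHd5p3mJqdiHeK26zu/piIt5uHiJiImpu6q6hoicjJiYeKm4rsmIichnyZq5iHiZmrqYd3jJm2eYioeZjIaHe8d3uqmIiIiZiYd3iIqpmGeaqYmInHaHfLd3qYmZiYiaiHd3iby7mazKmYmIu3eIi6iHmJqpiYiLmIiJm7mKmZiIiJiJuneIipd3mZqQ=="/>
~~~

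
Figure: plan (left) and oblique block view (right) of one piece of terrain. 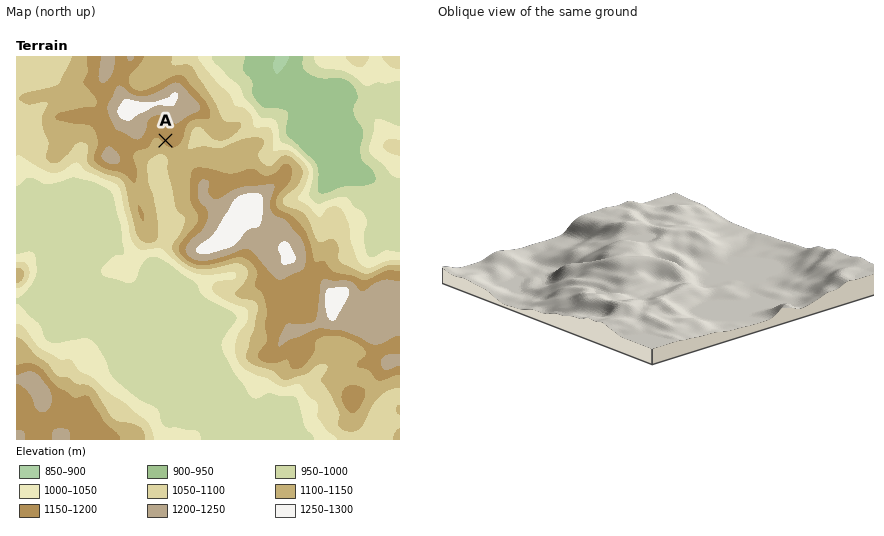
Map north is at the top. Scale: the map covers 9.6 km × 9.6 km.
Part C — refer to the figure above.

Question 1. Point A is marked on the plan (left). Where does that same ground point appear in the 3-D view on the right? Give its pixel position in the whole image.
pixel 622 296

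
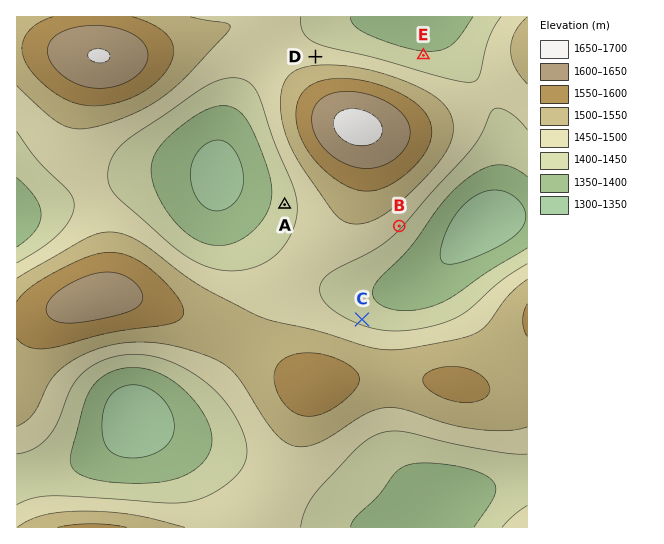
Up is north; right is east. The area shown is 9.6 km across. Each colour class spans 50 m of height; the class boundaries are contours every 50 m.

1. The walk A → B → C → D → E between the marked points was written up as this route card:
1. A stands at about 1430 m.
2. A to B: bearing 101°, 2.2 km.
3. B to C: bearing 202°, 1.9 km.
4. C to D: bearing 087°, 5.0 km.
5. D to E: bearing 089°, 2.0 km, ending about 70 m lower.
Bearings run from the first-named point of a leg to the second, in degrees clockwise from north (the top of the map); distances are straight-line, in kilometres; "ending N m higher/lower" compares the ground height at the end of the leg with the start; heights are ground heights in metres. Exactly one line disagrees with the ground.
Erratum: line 4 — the bearing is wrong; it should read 350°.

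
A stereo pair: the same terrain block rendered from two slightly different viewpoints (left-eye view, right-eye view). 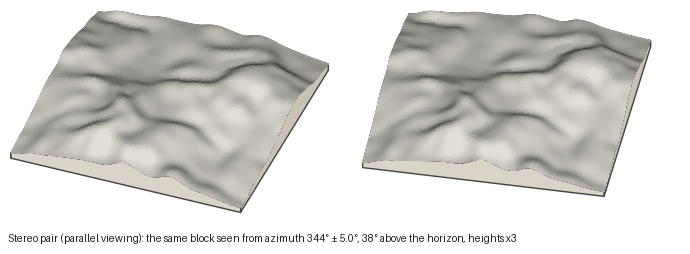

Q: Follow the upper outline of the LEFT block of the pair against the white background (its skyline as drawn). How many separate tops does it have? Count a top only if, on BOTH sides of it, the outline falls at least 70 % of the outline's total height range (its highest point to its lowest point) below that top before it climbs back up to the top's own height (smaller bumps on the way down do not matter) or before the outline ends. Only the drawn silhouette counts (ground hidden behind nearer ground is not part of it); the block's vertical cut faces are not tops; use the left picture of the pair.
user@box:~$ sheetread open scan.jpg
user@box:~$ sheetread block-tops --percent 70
0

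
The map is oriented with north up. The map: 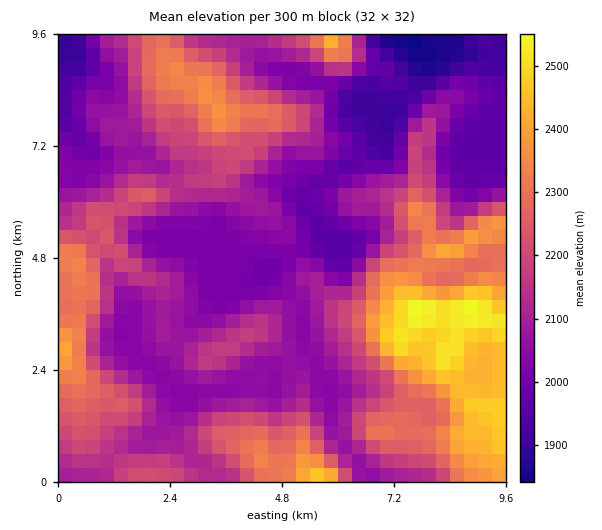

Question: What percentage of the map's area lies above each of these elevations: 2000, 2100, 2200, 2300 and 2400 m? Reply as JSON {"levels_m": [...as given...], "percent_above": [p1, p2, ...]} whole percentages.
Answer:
{"levels_m": [2000, 2100, 2200, 2300, 2400], "percent_above": [86, 54, 34, 18, 8]}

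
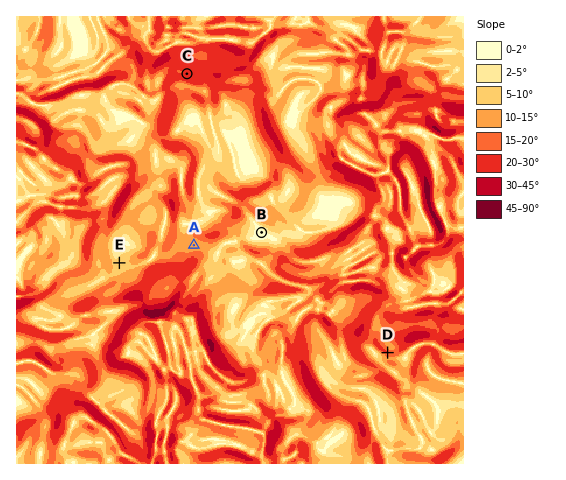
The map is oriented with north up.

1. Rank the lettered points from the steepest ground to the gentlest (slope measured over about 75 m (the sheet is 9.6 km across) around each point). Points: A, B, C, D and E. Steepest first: C D A E B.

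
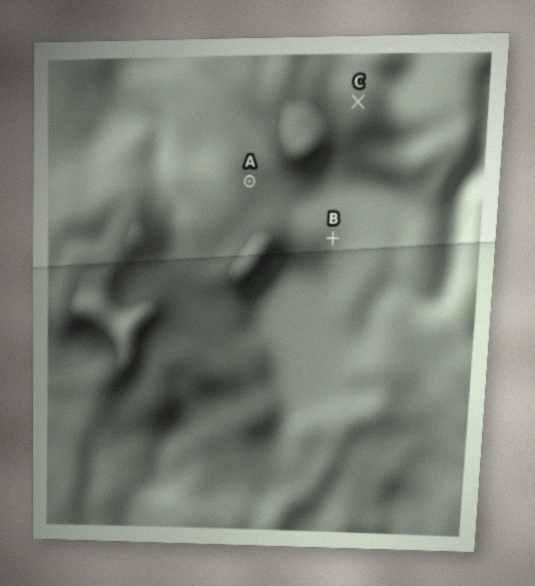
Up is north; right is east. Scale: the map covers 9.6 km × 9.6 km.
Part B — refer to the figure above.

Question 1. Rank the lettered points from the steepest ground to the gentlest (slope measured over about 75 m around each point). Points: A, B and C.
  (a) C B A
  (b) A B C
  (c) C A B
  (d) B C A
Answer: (a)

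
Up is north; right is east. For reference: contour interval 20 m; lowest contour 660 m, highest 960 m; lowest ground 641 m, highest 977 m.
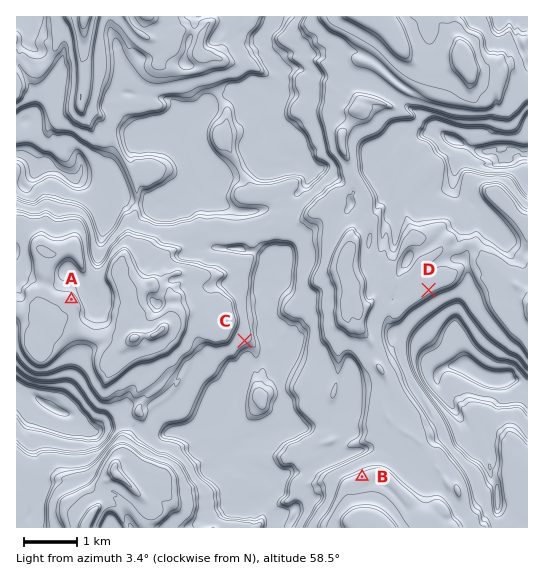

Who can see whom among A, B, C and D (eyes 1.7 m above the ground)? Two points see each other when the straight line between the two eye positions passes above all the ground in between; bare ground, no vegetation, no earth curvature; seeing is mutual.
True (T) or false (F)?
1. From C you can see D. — F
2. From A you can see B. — F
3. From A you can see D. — F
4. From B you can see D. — T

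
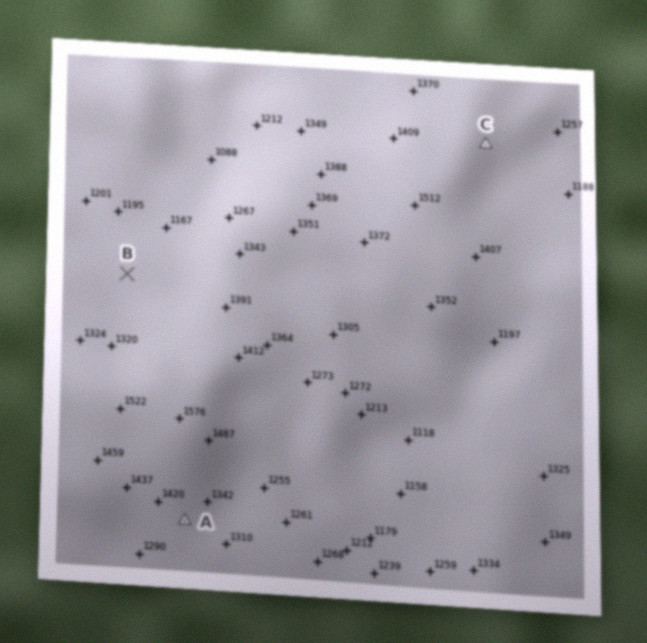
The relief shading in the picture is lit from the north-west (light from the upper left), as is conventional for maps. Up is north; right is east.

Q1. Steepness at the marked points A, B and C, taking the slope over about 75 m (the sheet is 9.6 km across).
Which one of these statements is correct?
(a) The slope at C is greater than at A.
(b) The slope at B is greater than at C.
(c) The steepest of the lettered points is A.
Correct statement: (a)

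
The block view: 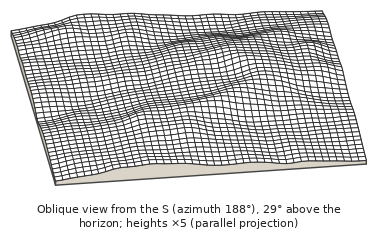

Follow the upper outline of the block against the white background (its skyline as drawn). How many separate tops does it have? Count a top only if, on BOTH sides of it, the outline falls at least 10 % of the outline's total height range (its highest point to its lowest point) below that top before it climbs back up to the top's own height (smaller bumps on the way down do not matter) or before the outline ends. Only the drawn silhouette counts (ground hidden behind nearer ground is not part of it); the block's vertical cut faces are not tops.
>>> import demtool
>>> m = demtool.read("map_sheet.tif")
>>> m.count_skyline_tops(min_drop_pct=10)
1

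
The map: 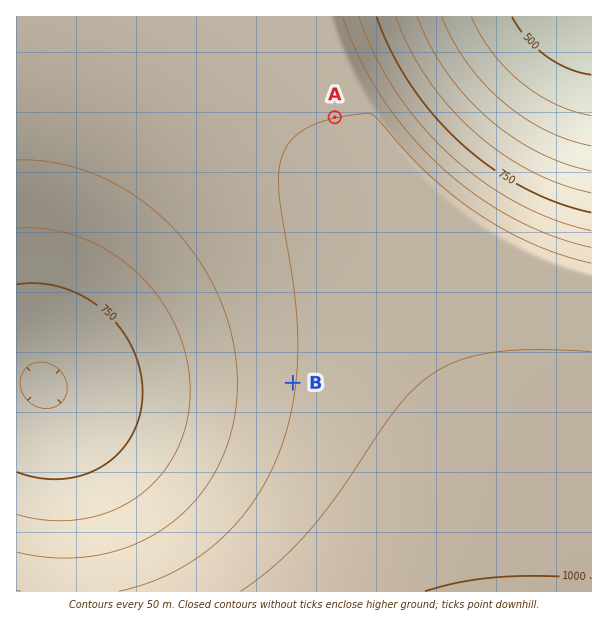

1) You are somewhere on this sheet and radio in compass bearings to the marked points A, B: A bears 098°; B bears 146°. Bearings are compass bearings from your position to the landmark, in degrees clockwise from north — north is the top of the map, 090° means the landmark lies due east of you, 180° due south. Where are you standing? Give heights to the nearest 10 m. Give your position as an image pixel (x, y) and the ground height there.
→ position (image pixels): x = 91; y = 83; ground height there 880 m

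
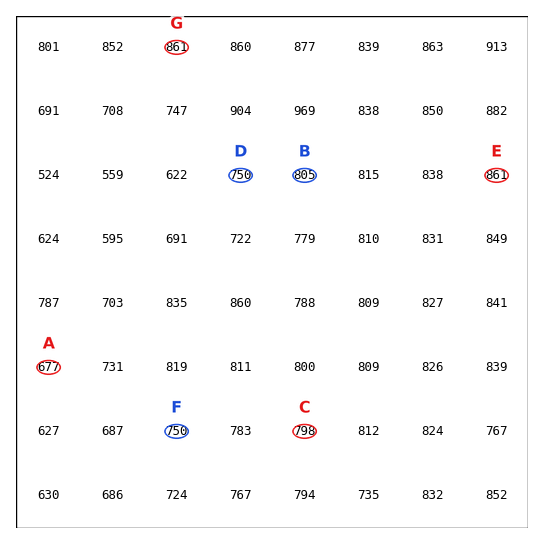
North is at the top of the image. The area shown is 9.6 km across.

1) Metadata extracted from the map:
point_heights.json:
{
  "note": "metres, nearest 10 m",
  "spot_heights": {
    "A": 680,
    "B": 800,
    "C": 800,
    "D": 750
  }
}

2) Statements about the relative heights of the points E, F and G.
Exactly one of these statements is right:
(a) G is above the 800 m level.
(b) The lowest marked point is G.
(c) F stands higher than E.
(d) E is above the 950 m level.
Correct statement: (a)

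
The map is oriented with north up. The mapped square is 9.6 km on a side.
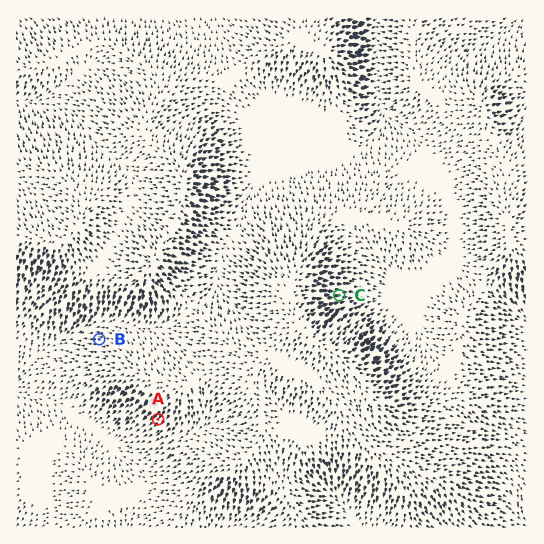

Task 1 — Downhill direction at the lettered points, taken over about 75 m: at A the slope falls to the SW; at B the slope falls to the W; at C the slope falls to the E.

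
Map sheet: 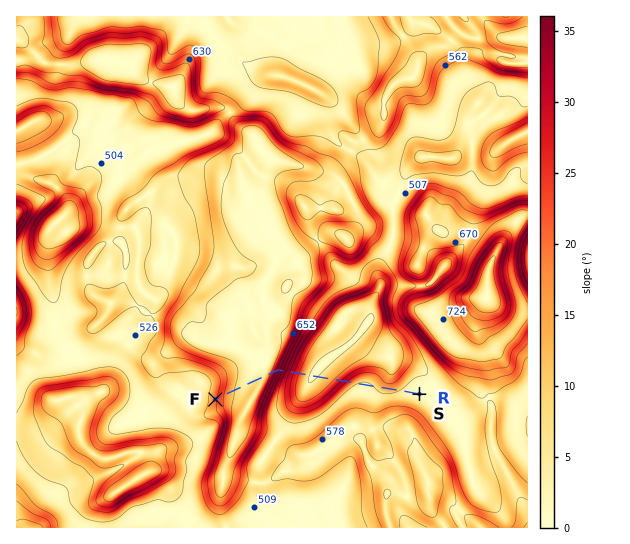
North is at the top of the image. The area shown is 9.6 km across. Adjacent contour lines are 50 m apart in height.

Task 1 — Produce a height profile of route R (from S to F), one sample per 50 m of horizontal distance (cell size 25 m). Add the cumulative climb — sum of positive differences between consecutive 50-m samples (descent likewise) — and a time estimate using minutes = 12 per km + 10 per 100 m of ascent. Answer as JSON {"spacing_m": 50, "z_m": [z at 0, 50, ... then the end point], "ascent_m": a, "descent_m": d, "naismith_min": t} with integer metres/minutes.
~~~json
{"spacing_m": 50, "z_m": [507, 507, 507, 507, 506, 506, 505, 502, 498, 493, 487, 483, 480, 480, 483, 488, 494, 498, 501, 503, 503, 504, 503, 501, 498, 491, 479, 462, 441, 417, 393, 372, 356, 342, 331, 322, 313, 307, 302, 299, 298, 298, 301, 306, 317, 334, 355, 380, 408, 439, 471, 505, 545, 591, 635, 664, 687, 703, 714, 721, 725, 727, 726, 725, 723, 721, 720, 718, 716, 713, 710, 705, 698, 690, 680, 667, 653, 636, 618, 600, 588], "ascent_m": 453, "descent_m": 372, "naismith_min": 93}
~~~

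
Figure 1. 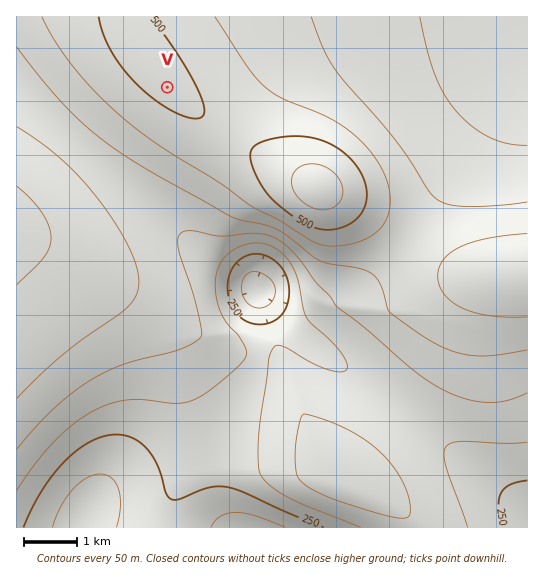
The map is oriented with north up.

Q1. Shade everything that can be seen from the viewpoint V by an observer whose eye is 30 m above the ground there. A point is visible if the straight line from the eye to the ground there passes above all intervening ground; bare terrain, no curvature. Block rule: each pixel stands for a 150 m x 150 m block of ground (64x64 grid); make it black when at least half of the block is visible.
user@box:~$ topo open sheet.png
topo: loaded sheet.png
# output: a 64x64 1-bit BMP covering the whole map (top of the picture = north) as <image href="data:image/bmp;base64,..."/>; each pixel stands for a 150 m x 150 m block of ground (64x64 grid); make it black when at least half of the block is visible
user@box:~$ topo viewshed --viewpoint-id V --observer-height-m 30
<image width="64" height="64" href="data:image/bmp;base64,Qk0+AgAAAAAAAD4AAAAoAAAAQAAAAEAAAAABAAEAAAAAAAACAAATCwAAEwsAAAIAAAAAAAAA////AAAAAAAAAHwAAAAfwAAAeAAAAH/AAAA4AAAB/8AAABgAAAf/wAAACAAAP/+AAAAMAAH//4AAAAf/////AAAAA/////4AAAAB/////AAAAAD////8AAAAAP////gAAAAAf///8AAAAAB////gAAAAAD///8AAAAAAP///gACAAAA///4AAMAAAD///AAAwAAAP//4AADgAAA//+AAAPAAAD//gAAA8AAAP/8AAAD4AAA//AAAAPwAAH/wAAAA/gAe/8AAAAD/AH/8AAAAAP/B//AAAAAA////4AAAAAD////AAAAAAP///4AAAAAA////gAAAAAD///+AAAAAAP///wAAAAAA////AAAAAAD///4AAAAAAP///gAAAAAA///8AAAAAAD///gAAAAAAP//8AAAAAAA///gAAAAAAD//8AAAAAAAP//wABgAAAA//+AD/gAAAD//wAf/AAAAP/+AD/8AAAA//wAf/4AAAD/+AD//gAAAf/4A//+AAAD//AH//4AAA//4B///gAAH//AP//+AAB//4D///4AAf//Af///gAP//wD////AD//+Af///8D///wD////////+Af////////gD////////8Af////////wB/////////AH////////8A/////////wB/////////AH////////8Af////////w=="/>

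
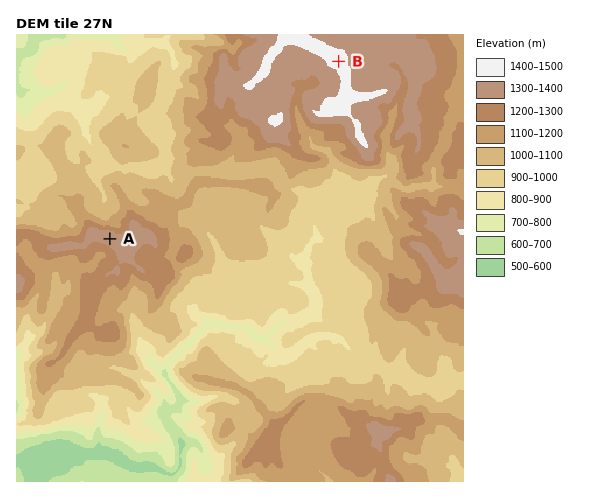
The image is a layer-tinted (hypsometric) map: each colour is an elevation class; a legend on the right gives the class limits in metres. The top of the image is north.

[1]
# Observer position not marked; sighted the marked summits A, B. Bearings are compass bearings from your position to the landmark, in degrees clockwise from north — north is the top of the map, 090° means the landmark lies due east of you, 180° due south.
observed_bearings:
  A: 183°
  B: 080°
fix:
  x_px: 117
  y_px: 100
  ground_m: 930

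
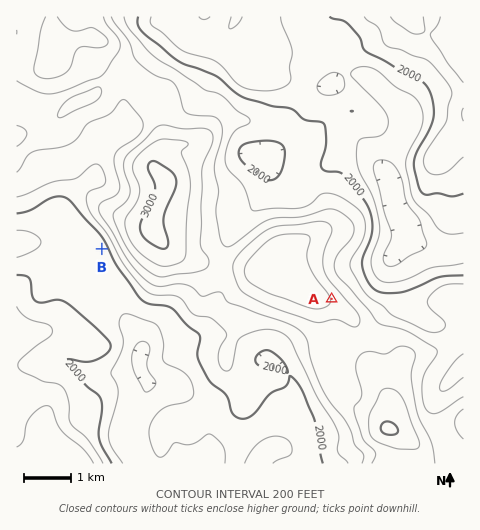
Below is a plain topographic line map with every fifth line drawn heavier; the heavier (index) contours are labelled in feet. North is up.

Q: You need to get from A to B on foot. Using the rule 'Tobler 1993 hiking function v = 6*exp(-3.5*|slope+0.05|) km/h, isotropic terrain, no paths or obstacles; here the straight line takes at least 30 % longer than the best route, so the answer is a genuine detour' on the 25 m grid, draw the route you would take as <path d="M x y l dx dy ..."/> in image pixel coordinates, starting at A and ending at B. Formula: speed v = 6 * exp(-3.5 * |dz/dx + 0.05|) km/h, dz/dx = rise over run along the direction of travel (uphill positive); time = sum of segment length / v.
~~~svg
<path d="M332 299l-10 5-109 0-10 4-7 0-4-2-6-6-7-3-29 0-7-4-35-35-4-7-2-2"/>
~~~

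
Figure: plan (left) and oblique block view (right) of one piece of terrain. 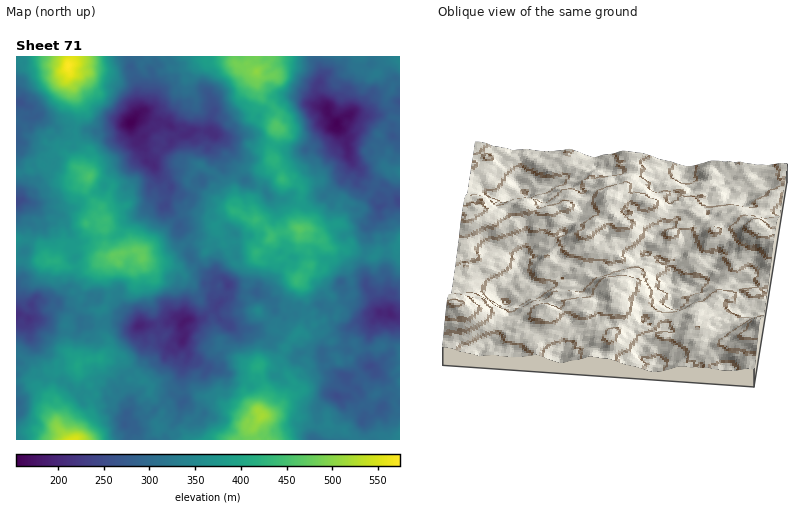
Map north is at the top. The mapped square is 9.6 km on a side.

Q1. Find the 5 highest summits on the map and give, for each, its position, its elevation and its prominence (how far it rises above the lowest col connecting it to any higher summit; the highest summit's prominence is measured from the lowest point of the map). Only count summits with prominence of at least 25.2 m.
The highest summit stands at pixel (68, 66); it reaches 574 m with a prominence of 420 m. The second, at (262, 416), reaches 519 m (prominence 207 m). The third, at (256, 72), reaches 504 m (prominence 174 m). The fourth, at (142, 258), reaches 475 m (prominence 119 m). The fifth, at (298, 228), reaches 466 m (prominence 85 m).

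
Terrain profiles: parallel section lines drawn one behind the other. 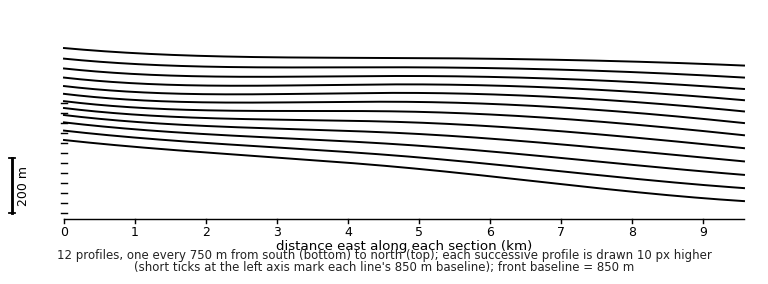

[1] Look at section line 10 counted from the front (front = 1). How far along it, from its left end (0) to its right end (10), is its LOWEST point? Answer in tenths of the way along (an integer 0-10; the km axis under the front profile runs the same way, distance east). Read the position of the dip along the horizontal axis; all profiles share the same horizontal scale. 10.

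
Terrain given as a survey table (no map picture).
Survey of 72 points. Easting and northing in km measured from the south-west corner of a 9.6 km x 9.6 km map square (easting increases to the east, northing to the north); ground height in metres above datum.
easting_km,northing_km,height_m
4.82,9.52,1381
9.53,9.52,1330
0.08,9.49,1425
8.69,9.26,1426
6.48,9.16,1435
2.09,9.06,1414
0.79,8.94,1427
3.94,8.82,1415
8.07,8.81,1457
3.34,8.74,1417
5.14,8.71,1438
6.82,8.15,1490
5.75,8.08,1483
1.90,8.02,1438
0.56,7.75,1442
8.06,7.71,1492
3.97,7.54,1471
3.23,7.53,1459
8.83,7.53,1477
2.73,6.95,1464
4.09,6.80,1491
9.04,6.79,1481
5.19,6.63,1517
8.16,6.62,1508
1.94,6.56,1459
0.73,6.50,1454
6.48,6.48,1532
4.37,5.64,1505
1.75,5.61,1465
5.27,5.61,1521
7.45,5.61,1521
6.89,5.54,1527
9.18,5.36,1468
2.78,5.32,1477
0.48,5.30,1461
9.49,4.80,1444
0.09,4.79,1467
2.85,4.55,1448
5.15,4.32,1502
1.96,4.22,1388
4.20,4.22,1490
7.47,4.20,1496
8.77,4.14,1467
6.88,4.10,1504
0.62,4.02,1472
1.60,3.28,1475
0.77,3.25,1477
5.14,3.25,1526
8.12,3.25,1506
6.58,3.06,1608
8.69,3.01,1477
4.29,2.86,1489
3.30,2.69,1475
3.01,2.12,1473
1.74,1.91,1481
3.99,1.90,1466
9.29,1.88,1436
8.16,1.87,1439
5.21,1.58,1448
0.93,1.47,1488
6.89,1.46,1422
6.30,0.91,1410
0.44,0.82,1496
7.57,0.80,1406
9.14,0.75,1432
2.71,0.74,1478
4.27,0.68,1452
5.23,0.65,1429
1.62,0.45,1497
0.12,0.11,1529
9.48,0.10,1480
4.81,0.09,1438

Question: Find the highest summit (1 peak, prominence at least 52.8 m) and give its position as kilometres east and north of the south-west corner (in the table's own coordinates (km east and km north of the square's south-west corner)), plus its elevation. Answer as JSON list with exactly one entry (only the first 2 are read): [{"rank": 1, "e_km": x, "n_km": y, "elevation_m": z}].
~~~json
[{"rank": 1, "e_km": 6.59, "n_km": 2.86, "elevation_m": 1620}]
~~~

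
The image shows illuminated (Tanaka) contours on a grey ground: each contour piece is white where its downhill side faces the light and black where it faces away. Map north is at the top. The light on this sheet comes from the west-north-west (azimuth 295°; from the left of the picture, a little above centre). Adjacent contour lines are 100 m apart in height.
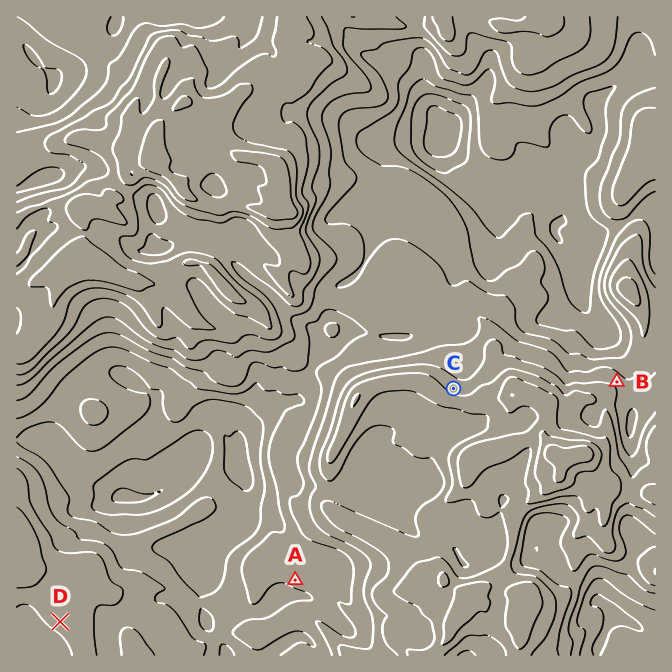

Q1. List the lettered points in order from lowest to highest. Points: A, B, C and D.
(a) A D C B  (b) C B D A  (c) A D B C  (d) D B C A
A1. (c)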